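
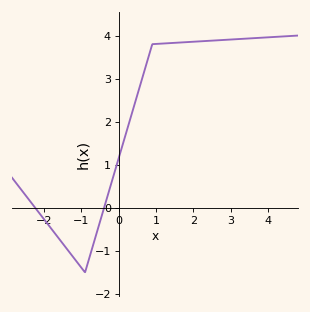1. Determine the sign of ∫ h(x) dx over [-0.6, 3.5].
positive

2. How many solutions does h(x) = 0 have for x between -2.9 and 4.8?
2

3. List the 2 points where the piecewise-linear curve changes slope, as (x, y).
(-0.9, -1.5); (0.9, 3.8)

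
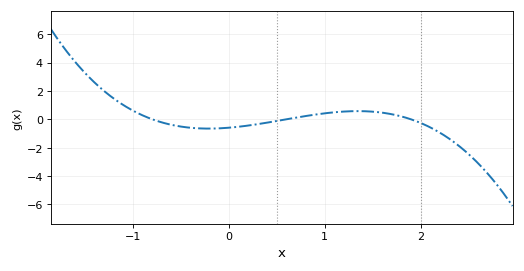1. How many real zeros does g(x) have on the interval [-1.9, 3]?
3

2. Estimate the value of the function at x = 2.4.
-1.87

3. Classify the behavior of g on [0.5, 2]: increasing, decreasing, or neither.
neither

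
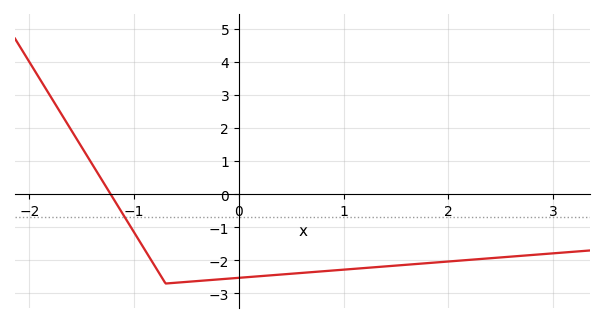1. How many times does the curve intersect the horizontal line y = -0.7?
1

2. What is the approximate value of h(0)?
-2.5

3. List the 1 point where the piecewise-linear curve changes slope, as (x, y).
(-0.7, -2.7)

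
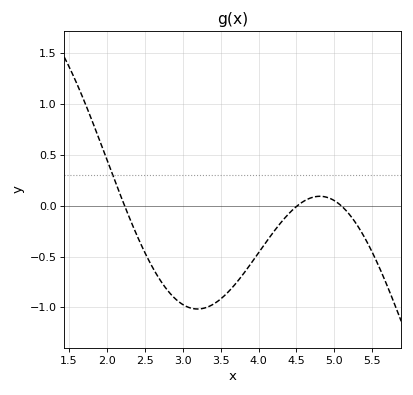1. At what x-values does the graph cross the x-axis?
2.2, 4.5, 5.1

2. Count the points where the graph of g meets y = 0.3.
1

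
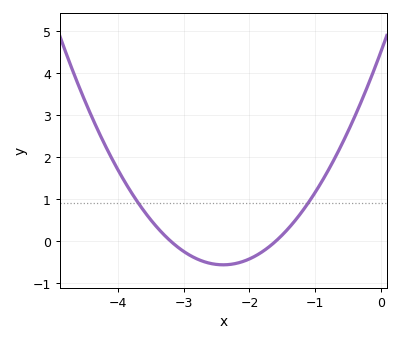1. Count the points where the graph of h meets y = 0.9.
2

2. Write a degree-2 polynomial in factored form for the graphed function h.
y = 0.88(x + 3.2)(x + 1.6)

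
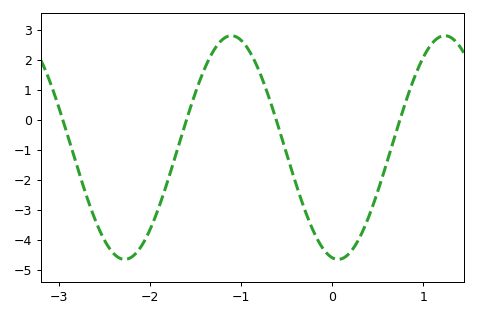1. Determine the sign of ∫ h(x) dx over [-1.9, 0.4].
negative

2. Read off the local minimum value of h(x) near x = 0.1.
-4.65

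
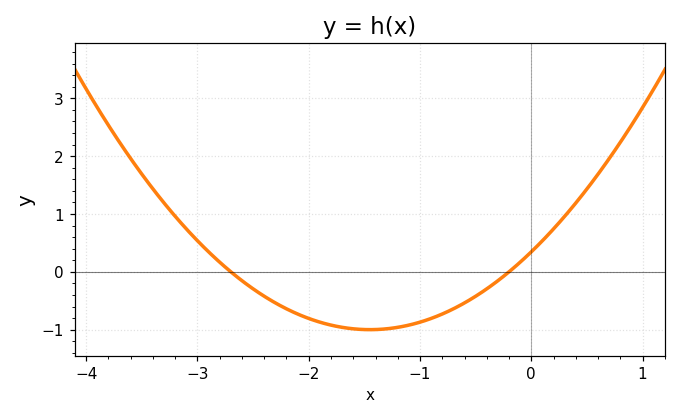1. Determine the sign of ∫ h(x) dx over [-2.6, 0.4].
negative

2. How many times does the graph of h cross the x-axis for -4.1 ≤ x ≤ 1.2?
2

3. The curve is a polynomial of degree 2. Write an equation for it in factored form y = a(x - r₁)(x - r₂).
y = 0.64(x + 2.7)(x + 0.2)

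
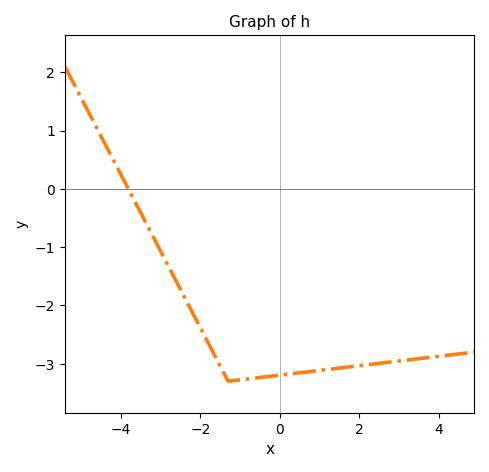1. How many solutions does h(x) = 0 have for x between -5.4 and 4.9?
1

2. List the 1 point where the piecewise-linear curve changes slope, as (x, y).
(-1.3, -3.3)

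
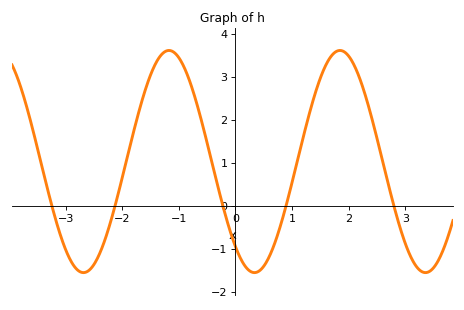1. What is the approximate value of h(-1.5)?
3.04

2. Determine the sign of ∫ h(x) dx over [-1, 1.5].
positive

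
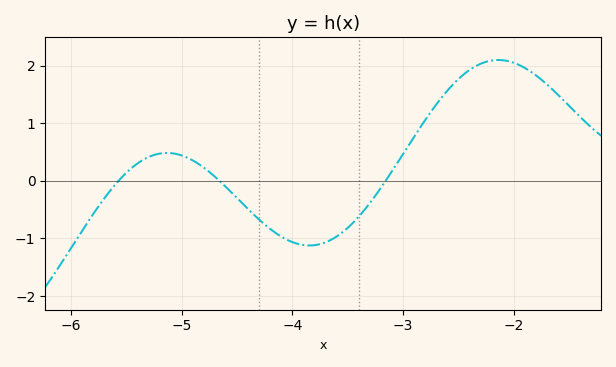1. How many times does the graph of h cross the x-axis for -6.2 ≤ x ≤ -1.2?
3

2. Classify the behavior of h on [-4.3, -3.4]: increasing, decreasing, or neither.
neither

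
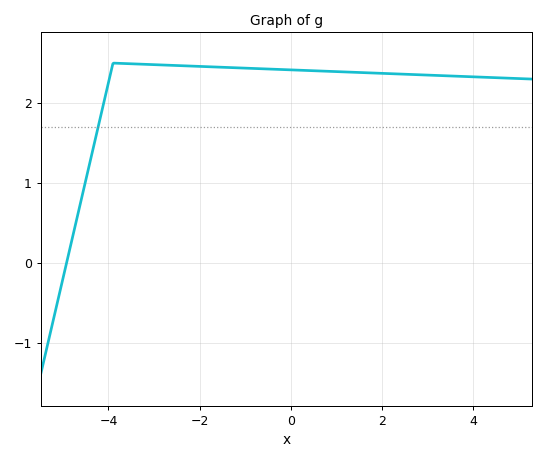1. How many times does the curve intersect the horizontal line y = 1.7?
1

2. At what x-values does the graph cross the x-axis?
-4.92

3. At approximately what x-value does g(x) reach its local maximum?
-3.9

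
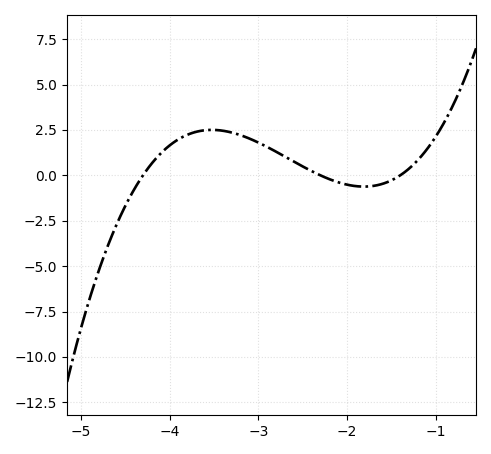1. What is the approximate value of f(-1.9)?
-0.5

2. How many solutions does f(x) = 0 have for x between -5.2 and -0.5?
3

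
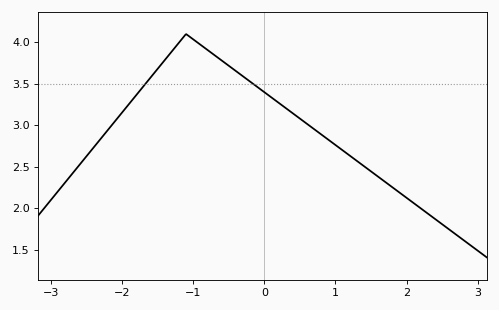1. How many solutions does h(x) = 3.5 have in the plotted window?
2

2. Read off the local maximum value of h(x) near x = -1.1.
4.1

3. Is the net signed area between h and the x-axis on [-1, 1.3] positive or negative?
positive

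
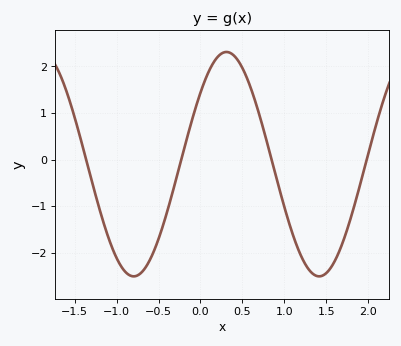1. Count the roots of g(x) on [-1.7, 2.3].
4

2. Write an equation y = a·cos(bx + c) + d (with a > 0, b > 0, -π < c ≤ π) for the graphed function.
y = 2.41cos(2.8x - 0.88) - 0.1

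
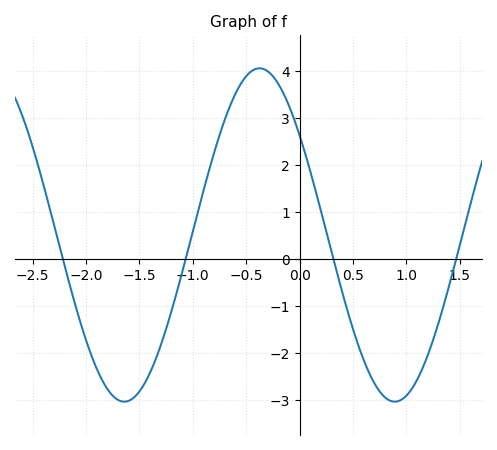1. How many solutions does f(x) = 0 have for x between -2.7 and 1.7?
4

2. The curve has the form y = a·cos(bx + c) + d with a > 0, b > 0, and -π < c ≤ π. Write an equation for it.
y = 3.55cos(2.48x + 0.93) + 0.51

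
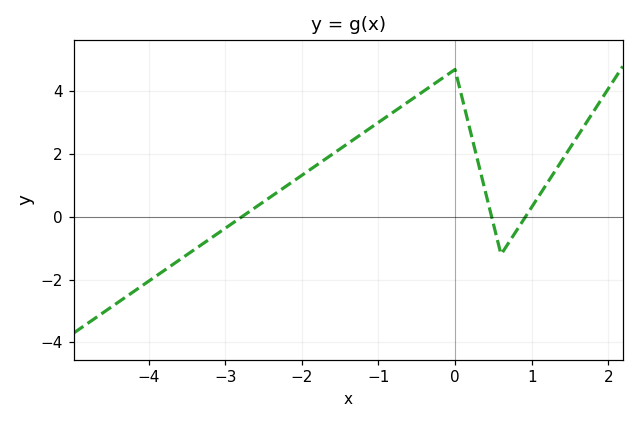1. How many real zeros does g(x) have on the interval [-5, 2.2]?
3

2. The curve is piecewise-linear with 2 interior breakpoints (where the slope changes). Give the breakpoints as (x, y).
(0, 4.7); (0.6, -1.2)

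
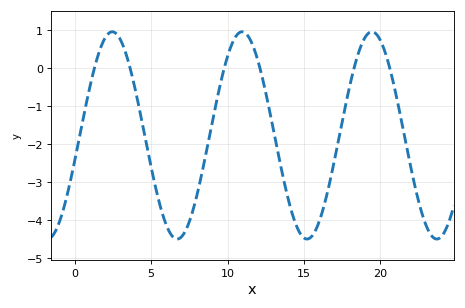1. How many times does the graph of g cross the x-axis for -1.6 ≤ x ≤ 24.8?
6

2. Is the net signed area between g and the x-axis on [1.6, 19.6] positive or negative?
negative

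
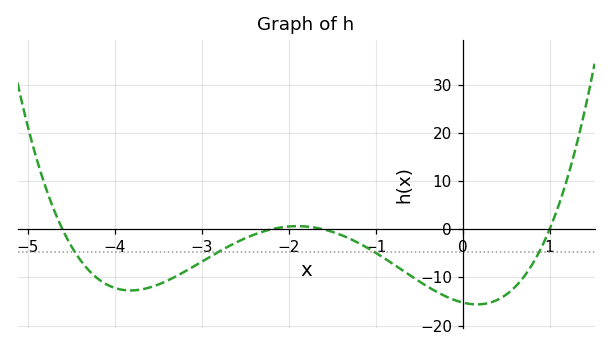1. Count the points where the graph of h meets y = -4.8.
4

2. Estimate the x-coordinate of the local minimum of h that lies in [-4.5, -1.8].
-3.8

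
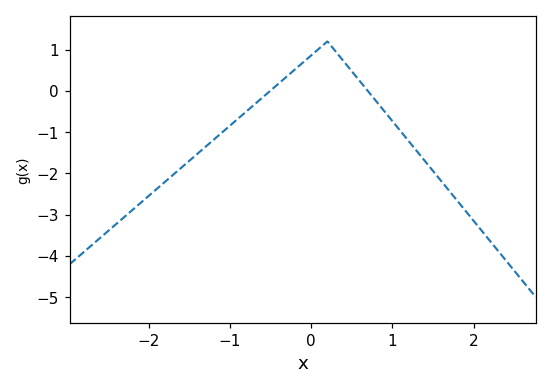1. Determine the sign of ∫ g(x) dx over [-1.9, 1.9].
negative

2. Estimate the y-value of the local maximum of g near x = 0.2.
1.2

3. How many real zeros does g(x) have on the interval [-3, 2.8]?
2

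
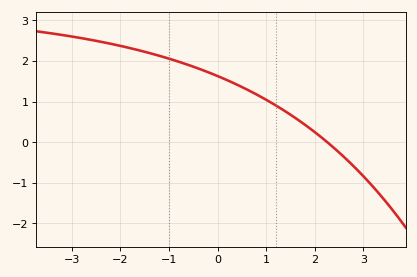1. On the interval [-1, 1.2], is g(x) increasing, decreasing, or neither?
decreasing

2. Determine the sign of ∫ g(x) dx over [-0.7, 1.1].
positive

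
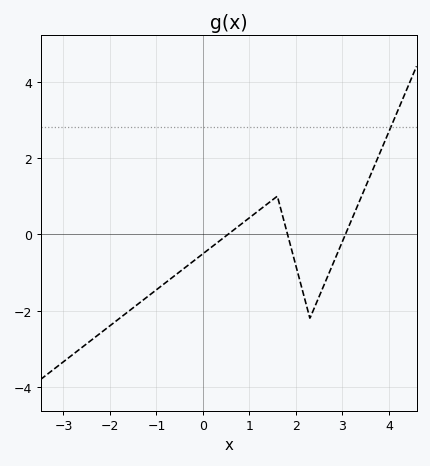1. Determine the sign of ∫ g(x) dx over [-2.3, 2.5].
negative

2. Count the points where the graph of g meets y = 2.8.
1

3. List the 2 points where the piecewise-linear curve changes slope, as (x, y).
(1.6, 1); (2.3, -2.2)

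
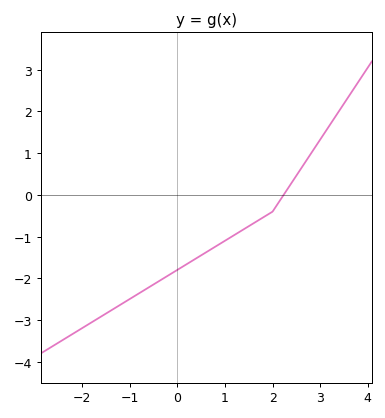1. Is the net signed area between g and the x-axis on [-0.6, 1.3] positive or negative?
negative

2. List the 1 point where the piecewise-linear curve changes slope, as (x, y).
(2, -0.4)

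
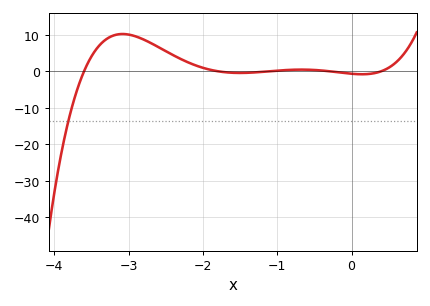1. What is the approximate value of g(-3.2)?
10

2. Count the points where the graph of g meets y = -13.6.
1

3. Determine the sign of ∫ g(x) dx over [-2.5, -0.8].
positive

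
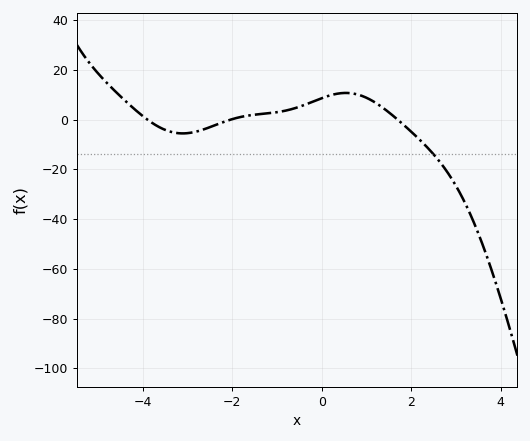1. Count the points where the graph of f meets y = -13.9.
1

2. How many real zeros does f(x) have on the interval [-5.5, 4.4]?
3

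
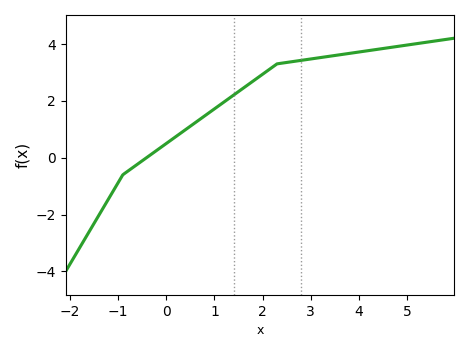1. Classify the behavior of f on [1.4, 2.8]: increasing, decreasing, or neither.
increasing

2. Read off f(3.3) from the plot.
3.6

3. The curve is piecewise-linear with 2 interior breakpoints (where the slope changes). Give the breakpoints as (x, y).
(-0.9, -0.6); (2.3, 3.3)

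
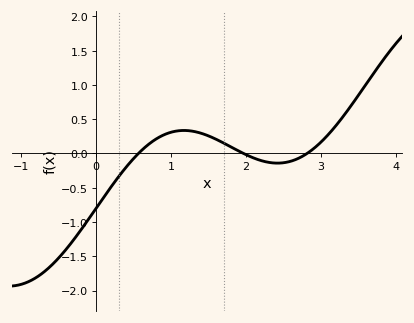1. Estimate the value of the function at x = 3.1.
0.281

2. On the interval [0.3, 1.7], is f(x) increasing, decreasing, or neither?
neither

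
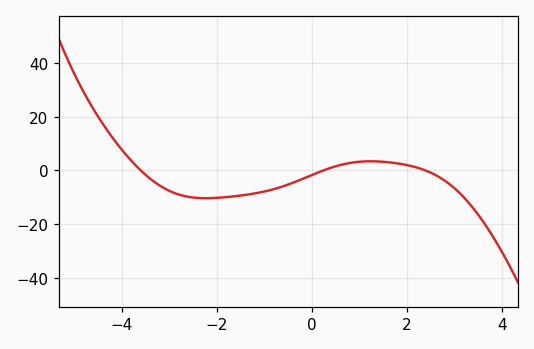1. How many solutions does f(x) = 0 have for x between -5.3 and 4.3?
3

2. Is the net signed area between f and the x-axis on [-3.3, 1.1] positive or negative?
negative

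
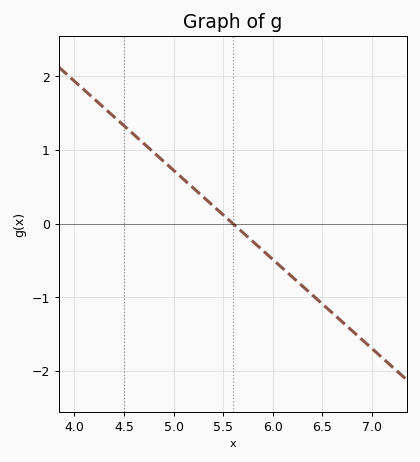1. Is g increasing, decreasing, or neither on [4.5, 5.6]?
decreasing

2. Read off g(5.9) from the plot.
-0.4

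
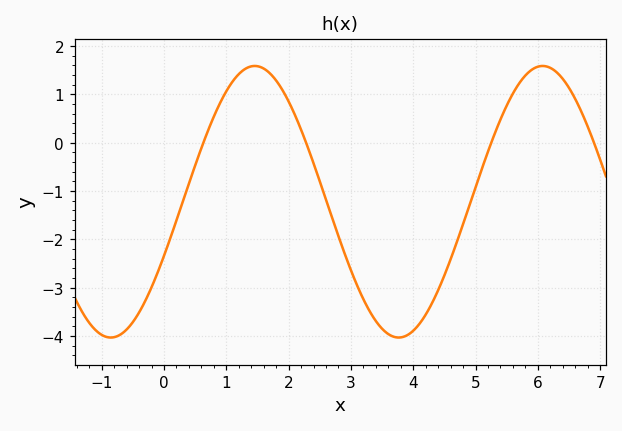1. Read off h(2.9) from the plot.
-2.29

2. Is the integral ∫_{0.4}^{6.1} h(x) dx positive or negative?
negative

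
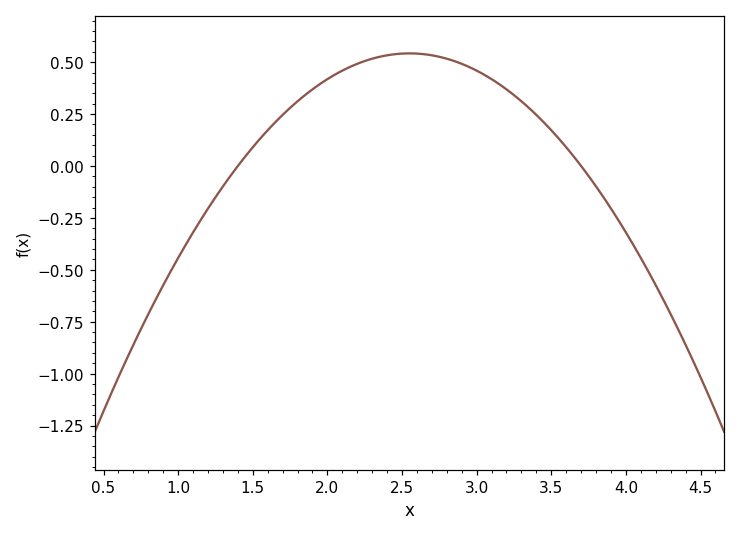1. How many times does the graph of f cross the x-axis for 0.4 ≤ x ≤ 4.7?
2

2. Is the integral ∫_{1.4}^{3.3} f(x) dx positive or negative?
positive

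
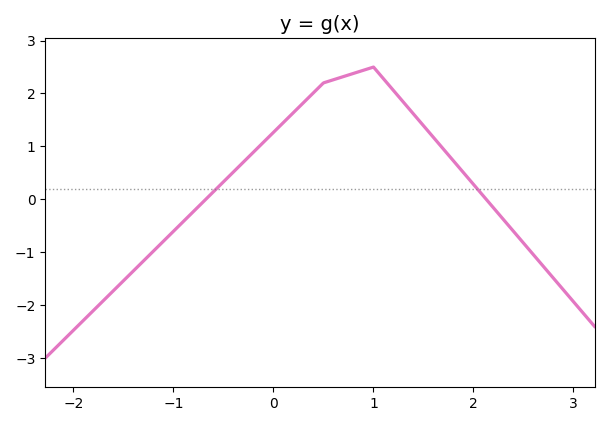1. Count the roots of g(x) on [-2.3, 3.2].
2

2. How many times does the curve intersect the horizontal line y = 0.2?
2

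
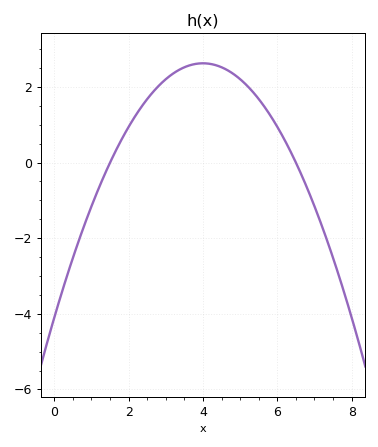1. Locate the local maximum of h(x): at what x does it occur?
4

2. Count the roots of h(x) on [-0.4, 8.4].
2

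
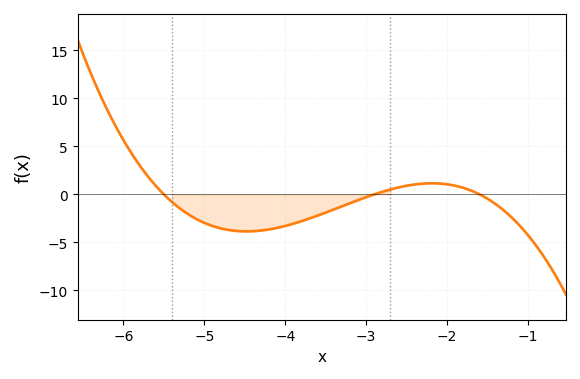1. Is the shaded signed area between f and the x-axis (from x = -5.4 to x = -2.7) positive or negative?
negative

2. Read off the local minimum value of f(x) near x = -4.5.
-3.85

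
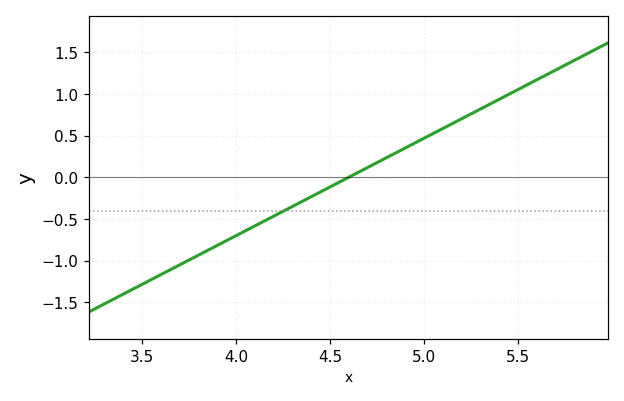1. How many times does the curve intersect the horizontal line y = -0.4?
1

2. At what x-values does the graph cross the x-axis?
4.6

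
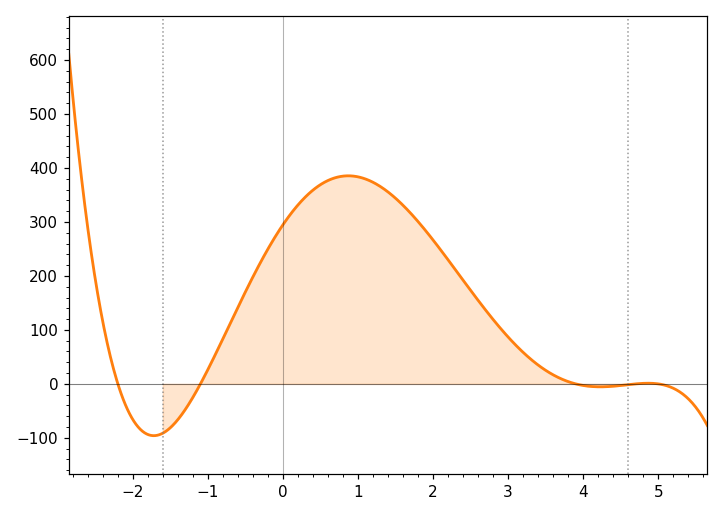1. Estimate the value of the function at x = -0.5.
171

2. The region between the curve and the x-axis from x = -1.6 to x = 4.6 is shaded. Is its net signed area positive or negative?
positive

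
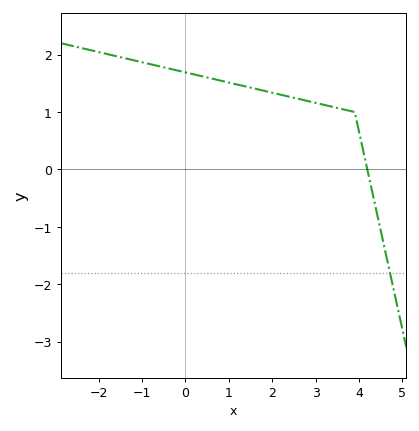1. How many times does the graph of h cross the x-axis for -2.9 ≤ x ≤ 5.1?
1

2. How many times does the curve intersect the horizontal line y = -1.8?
1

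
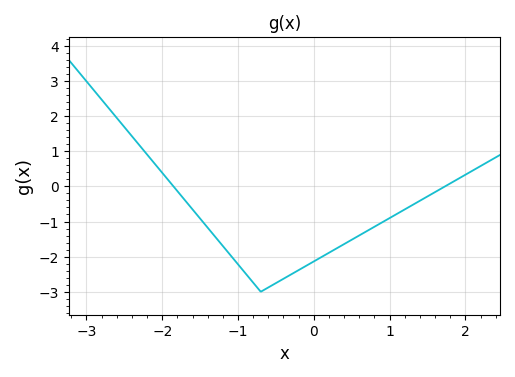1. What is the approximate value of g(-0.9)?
-2.48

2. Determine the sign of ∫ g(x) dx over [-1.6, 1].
negative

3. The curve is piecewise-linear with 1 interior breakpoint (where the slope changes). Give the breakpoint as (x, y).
(-0.7, -3)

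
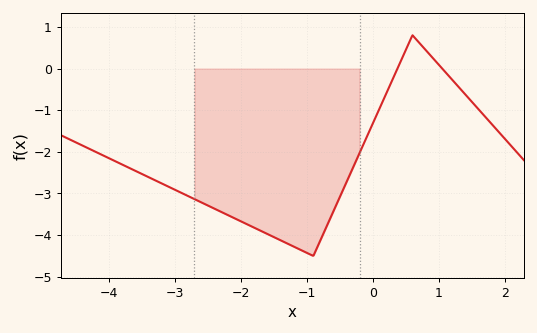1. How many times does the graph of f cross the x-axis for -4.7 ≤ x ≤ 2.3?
2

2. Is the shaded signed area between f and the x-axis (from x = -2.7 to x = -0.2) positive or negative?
negative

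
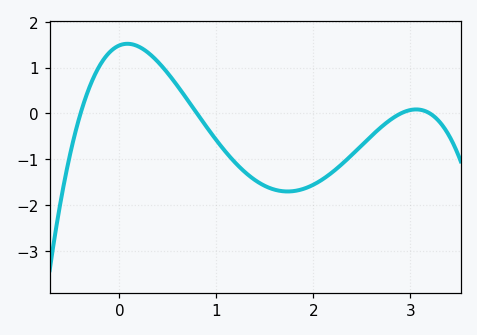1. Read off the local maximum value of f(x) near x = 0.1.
1.52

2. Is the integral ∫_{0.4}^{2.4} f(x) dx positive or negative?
negative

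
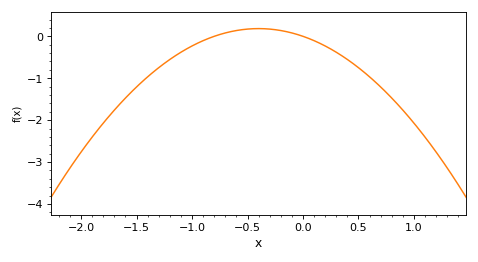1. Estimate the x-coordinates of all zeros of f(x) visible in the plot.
-0.8, 0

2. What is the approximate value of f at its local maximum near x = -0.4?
0.2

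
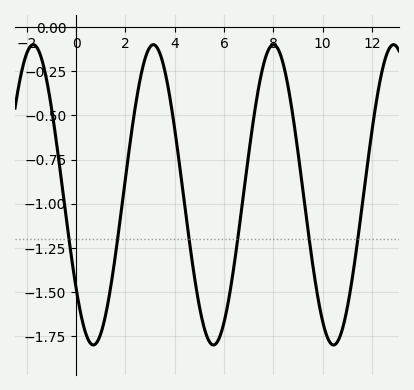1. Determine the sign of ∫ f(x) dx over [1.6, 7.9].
negative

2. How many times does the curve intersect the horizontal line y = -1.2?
6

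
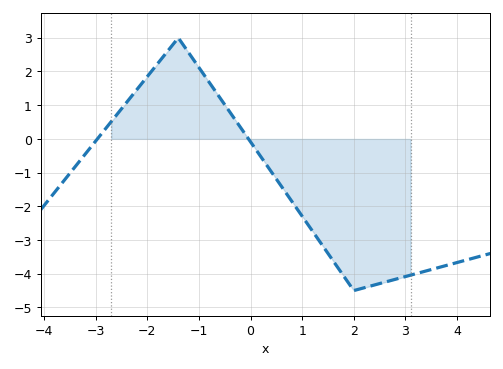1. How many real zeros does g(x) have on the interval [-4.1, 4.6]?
2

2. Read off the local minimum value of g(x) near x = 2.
-4.5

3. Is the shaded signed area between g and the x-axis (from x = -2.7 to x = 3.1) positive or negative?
negative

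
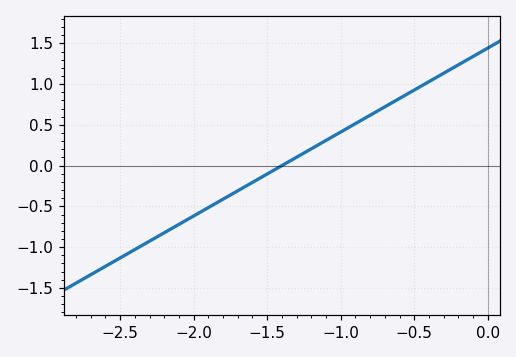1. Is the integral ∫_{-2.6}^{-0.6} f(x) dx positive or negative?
negative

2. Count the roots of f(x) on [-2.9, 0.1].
1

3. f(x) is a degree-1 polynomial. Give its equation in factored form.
y = 1.03(x + 1.4)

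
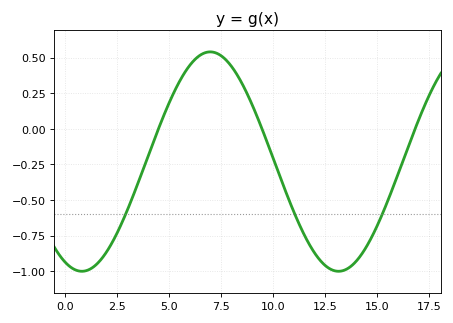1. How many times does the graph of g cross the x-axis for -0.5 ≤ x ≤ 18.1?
3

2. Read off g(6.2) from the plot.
0.48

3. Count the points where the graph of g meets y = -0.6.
3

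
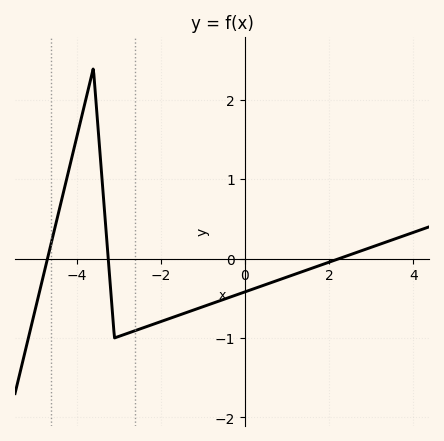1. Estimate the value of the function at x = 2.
0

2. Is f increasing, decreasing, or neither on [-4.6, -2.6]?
neither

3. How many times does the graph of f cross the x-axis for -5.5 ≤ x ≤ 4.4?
3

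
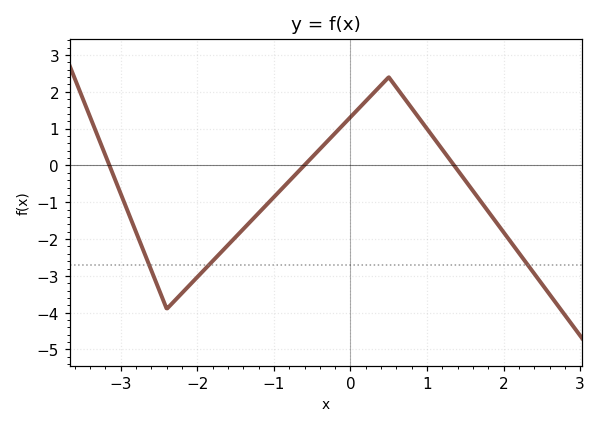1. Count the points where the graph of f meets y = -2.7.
3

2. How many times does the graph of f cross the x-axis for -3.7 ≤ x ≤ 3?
3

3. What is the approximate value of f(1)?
0.995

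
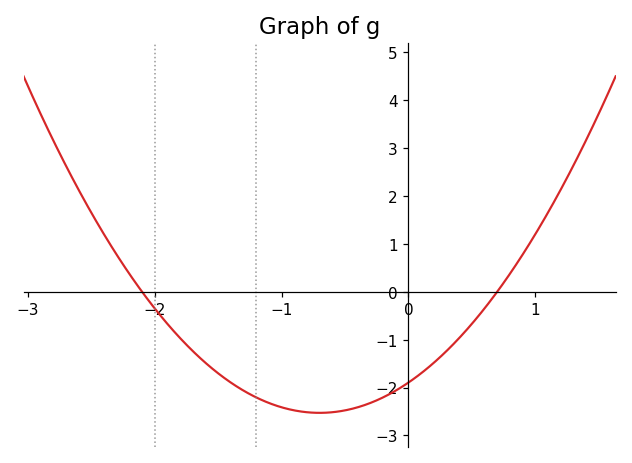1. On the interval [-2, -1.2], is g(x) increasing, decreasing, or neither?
decreasing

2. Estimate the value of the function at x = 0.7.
0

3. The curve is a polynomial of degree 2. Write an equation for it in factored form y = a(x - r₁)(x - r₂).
y = 1.29(x + 2.1)(x - 0.7)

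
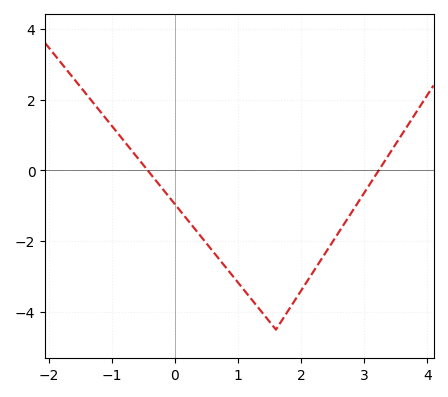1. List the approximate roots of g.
-0.4, 3.2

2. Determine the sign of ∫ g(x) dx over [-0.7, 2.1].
negative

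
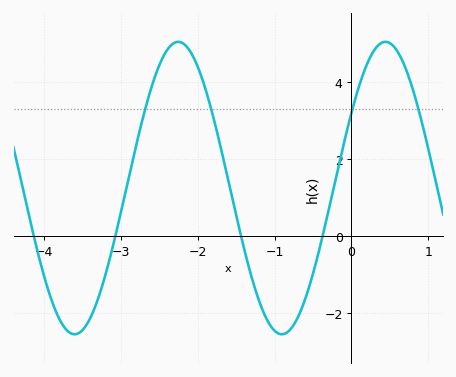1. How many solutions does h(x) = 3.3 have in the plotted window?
4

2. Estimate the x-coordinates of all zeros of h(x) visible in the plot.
-4.13, -3.07, -1.44, -0.376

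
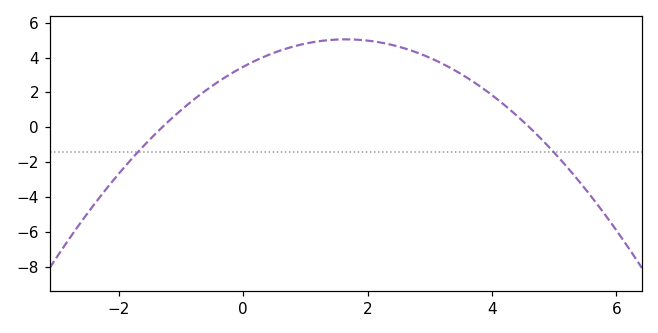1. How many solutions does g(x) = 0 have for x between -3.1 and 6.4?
2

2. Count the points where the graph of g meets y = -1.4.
2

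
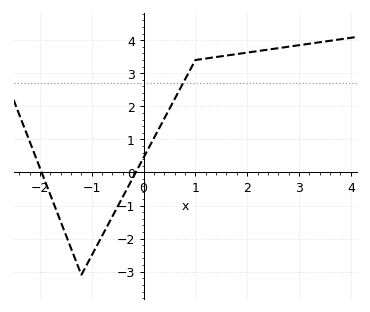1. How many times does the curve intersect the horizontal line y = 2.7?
1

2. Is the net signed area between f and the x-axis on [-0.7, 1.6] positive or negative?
positive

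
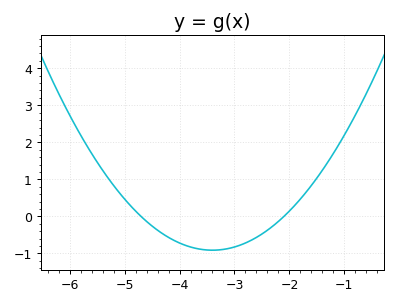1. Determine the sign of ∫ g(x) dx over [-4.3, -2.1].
negative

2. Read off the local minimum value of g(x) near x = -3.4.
-0.9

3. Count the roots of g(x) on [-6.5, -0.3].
2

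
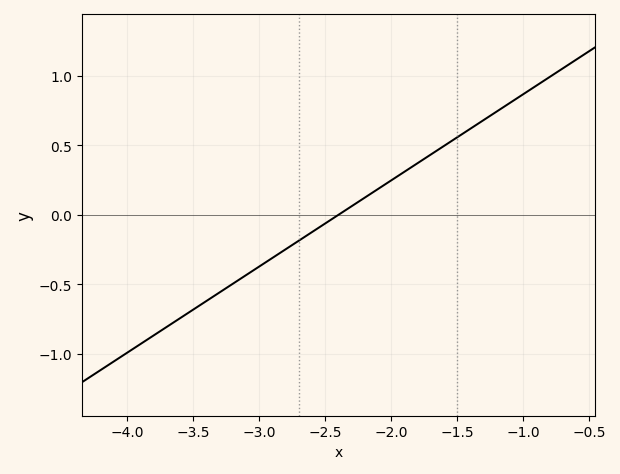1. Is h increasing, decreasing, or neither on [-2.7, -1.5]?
increasing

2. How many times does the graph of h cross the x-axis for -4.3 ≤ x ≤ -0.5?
1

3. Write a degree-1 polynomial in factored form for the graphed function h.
y = 0.62(x + 2.4)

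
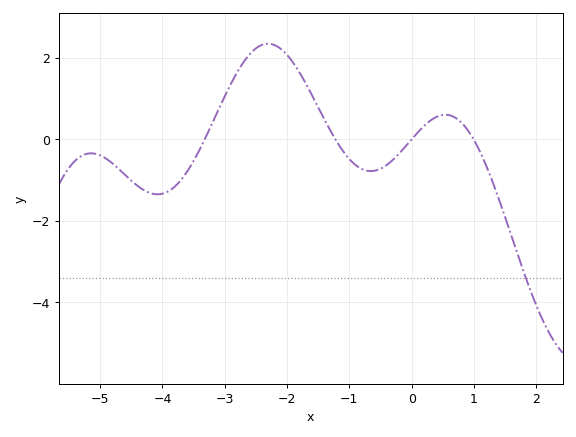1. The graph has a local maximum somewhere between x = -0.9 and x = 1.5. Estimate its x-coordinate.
0.543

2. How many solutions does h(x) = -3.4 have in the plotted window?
1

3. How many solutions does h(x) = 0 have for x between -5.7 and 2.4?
4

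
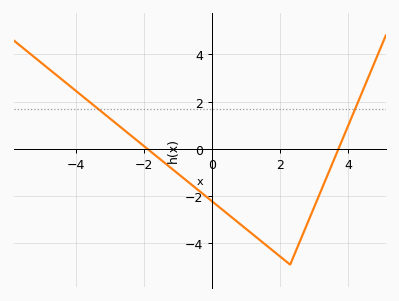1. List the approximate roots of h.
-1.8, 3.8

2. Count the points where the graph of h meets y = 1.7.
2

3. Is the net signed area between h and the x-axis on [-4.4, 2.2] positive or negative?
negative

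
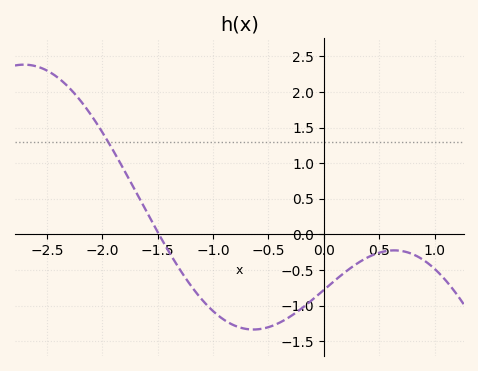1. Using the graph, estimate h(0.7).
-0.232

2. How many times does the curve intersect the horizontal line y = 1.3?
1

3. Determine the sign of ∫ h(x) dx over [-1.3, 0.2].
negative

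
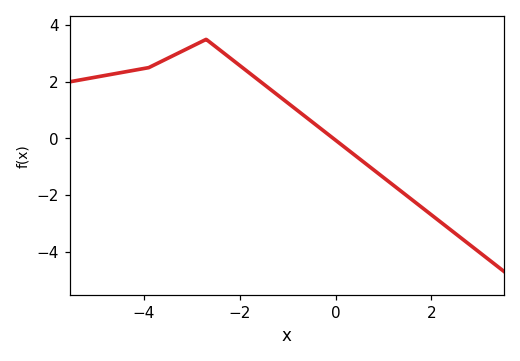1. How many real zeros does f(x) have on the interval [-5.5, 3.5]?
1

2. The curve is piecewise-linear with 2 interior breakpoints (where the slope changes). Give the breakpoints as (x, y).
(-3.9, 2.5); (-2.7, 3.5)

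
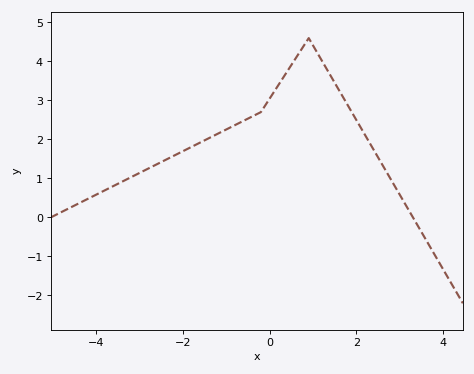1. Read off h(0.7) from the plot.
4.3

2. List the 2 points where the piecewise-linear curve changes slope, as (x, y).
(-0.2, 2.7); (0.9, 4.6)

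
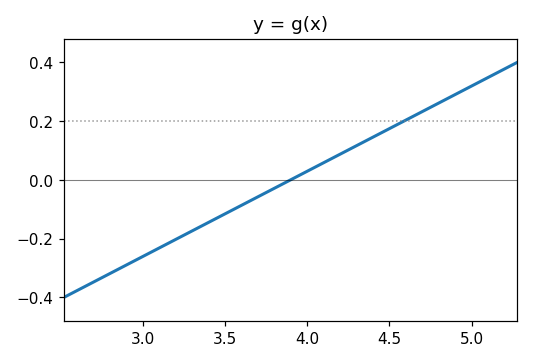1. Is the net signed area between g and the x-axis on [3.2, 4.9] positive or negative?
positive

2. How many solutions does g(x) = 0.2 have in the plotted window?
1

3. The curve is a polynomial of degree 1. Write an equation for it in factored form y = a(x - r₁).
y = 0.29(x - 3.9)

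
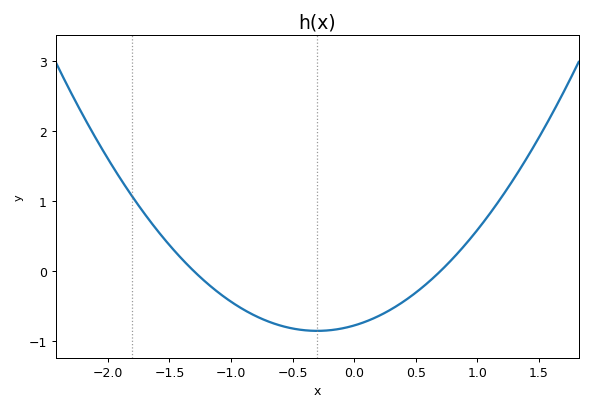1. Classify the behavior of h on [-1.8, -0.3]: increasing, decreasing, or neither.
decreasing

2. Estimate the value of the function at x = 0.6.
-0.161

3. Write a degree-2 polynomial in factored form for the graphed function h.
y = 0.85(x + 1.3)(x - 0.7)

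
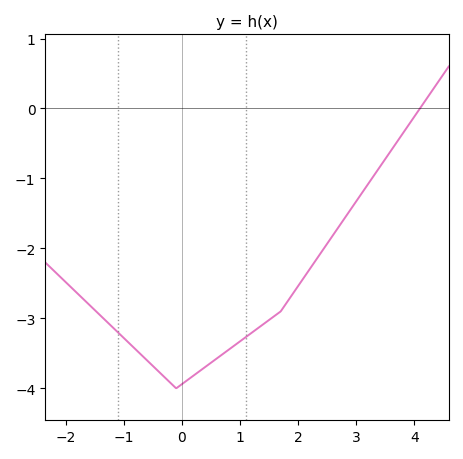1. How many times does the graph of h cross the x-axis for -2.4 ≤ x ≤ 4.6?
1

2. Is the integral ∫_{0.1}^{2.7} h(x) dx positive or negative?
negative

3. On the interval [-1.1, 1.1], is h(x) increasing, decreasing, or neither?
neither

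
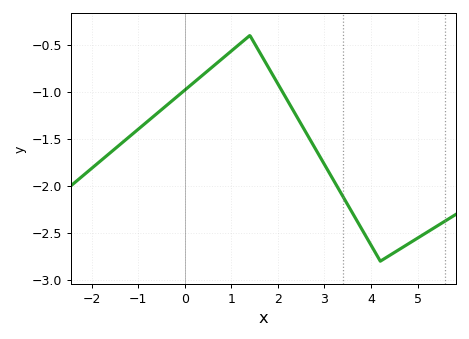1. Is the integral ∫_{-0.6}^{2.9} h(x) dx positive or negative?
negative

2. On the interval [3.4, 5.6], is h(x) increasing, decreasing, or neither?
neither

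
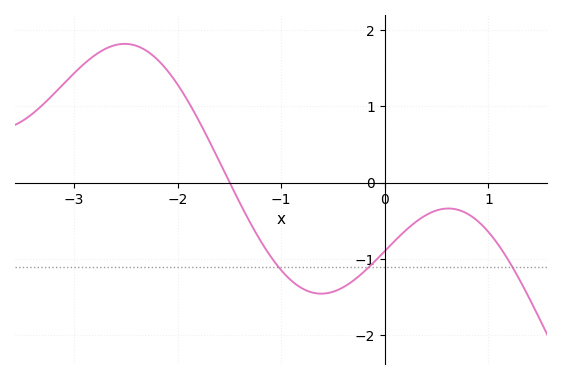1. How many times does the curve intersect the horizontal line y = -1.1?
3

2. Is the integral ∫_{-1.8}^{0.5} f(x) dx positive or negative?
negative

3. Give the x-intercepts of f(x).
-1.5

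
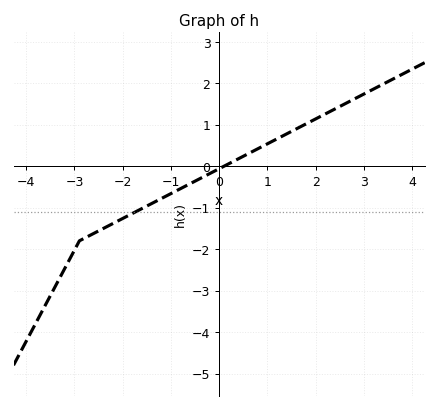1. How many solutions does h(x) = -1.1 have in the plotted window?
1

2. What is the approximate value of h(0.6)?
0.3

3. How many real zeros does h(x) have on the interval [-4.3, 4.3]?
1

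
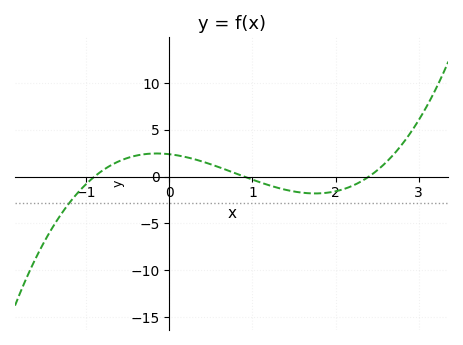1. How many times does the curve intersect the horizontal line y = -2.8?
1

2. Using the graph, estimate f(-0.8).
0.5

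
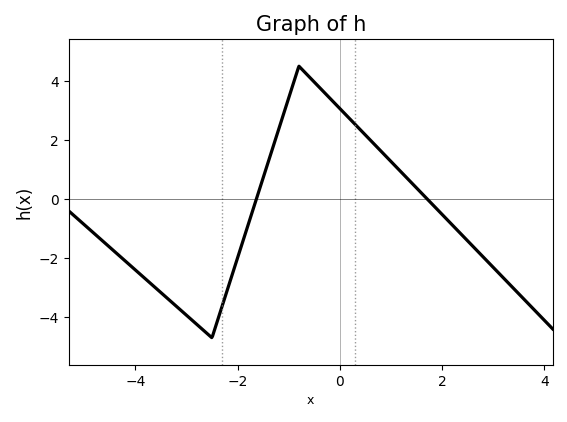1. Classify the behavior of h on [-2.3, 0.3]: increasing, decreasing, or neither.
neither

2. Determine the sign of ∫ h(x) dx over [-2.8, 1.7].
positive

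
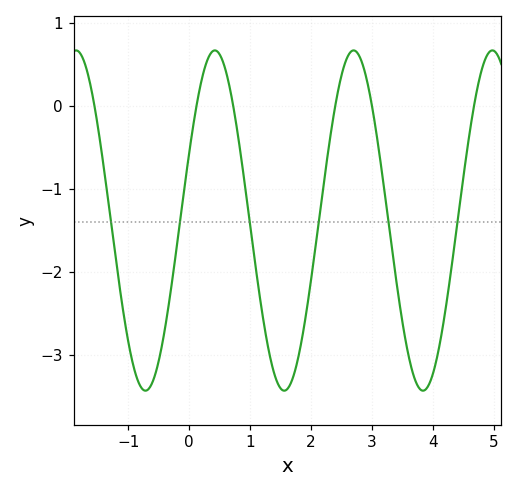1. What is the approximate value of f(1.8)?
-3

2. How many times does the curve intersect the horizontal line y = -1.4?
6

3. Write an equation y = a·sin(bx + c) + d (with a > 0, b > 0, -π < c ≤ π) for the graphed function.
y = 2.05sin(2.8x + 0.4) - 1.38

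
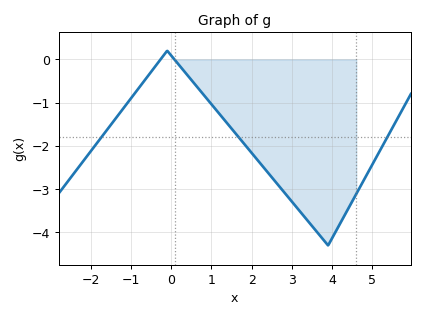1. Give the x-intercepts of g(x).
-0.2, 0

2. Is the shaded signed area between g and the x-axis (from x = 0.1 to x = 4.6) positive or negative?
negative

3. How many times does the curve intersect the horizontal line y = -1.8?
3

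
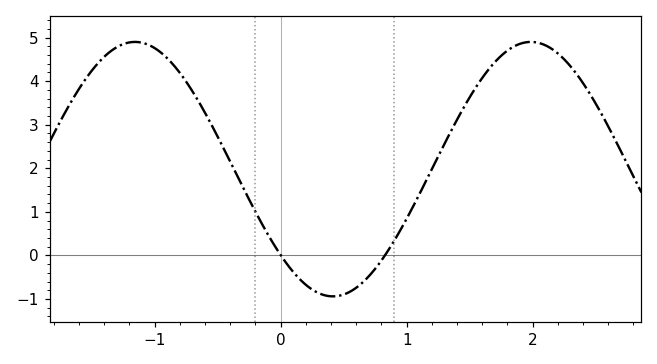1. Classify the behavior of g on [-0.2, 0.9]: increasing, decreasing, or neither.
neither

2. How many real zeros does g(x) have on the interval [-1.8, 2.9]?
2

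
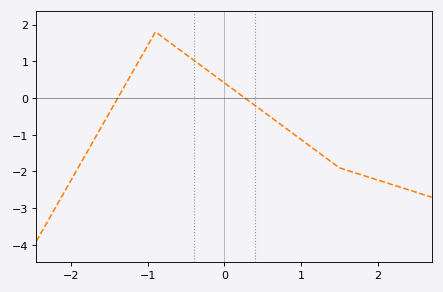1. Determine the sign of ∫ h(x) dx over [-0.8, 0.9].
positive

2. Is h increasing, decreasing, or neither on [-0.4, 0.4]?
decreasing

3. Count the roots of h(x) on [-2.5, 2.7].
2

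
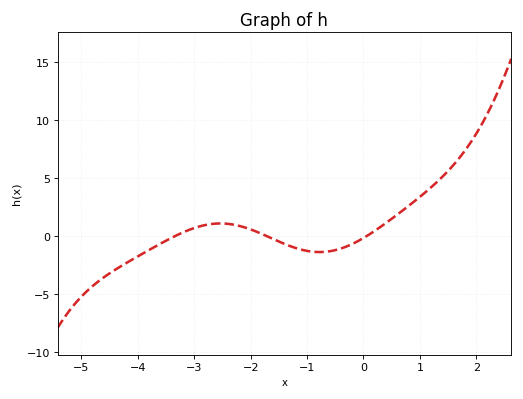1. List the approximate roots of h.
-3.4, -1.8, 0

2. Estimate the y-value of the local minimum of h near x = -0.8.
-1.5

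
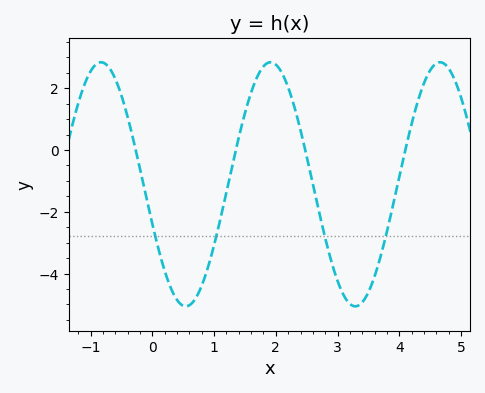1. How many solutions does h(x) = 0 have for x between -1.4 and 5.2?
4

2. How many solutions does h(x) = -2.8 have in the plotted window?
4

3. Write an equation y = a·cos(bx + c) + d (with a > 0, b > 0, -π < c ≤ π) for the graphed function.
y = 3.95cos(2.29x + 1.9) - 1.11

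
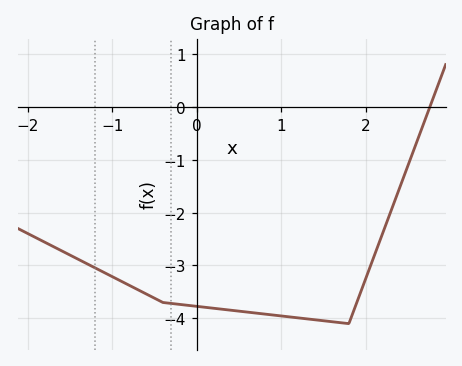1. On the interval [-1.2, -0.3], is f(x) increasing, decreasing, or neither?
decreasing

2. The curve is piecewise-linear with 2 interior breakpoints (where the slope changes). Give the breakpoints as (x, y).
(-0.4, -3.7); (1.8, -4.1)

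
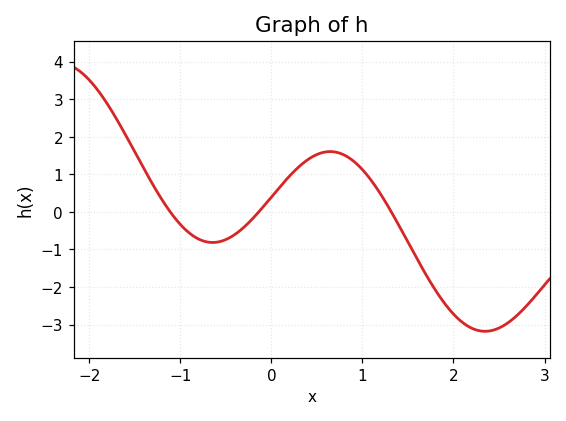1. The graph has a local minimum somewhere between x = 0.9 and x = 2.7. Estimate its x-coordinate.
2.3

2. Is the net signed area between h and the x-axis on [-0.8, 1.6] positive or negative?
positive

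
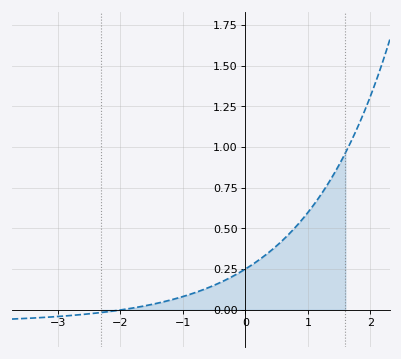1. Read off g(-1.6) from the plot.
0.02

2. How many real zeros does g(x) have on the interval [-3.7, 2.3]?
1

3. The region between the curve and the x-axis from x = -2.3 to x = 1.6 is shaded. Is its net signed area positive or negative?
positive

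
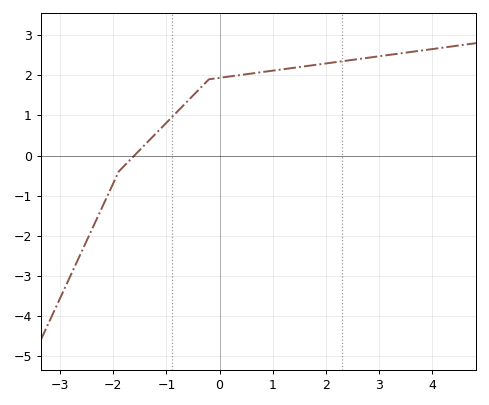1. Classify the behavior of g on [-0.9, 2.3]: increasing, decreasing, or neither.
increasing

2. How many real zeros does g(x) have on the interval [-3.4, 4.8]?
1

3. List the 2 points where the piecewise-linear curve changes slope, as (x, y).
(-1.9, -0.4); (-0.2, 1.9)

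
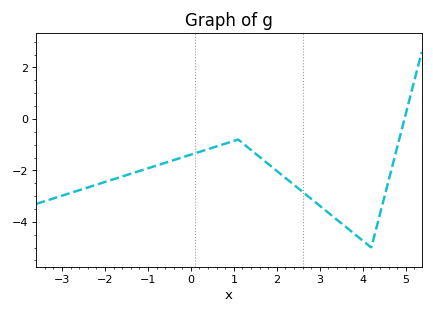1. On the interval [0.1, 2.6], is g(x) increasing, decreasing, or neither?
neither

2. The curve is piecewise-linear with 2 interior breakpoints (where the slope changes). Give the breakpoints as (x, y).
(1.1, -0.8); (4.2, -5)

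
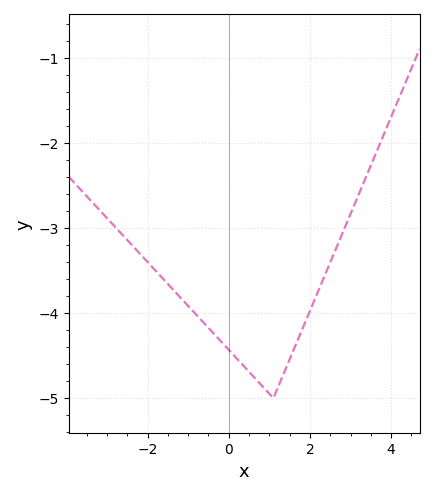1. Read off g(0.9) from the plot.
-4.9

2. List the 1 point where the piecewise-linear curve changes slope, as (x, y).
(1.1, -5)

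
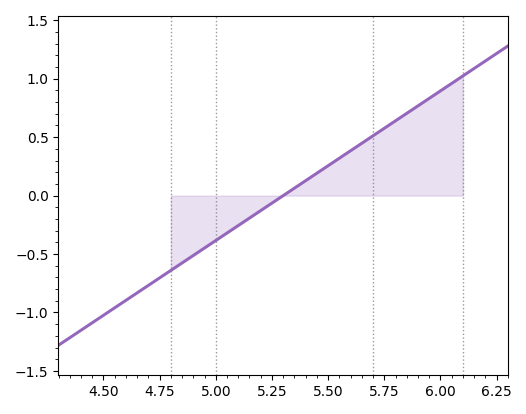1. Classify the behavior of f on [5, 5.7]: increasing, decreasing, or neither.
increasing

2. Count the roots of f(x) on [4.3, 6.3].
1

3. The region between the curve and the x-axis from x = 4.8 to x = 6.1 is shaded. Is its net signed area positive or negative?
positive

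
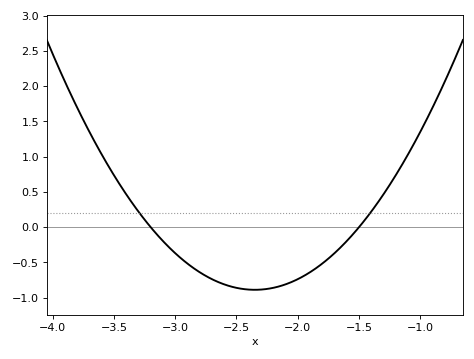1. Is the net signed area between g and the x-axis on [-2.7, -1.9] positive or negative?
negative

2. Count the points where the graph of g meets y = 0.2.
2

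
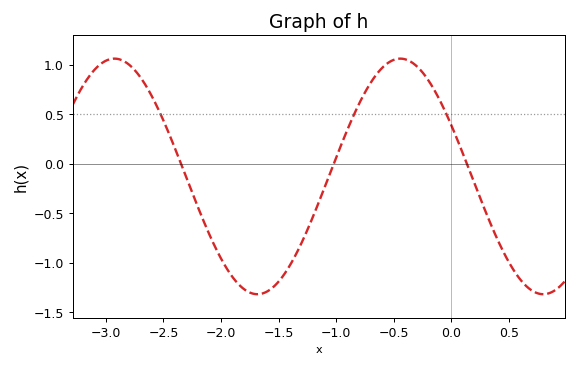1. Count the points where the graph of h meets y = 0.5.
3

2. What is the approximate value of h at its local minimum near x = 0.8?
-1.32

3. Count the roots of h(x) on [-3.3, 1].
3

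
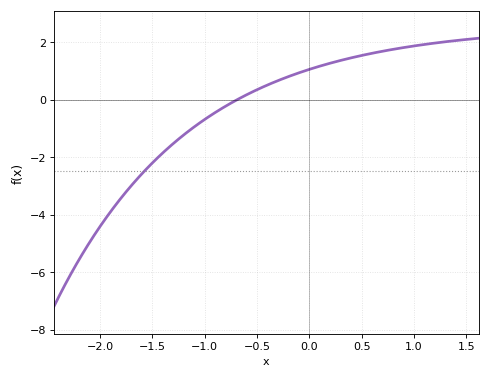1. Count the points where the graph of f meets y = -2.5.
1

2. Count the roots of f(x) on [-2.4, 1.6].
1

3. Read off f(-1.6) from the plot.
-2.6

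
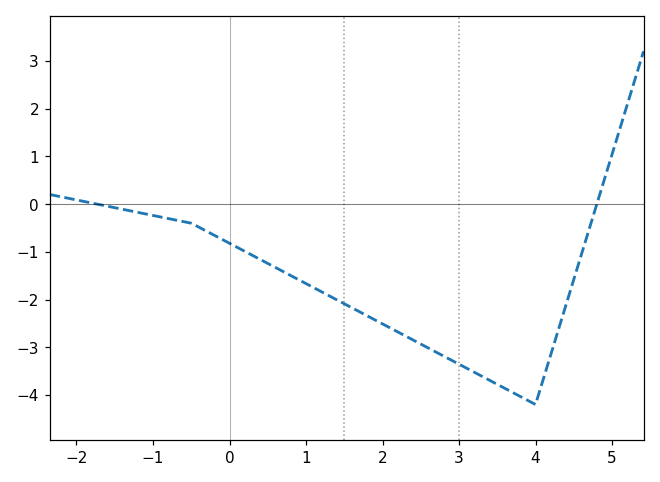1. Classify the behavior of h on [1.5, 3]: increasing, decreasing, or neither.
decreasing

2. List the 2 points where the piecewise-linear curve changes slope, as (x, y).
(-0.5, -0.4); (4, -4.2)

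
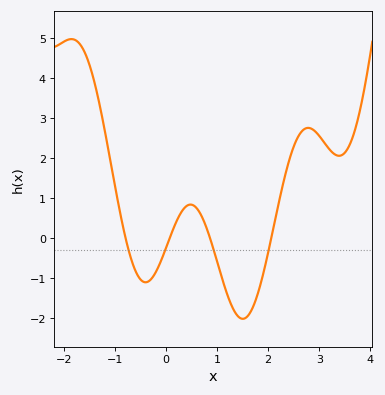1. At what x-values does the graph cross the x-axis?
-0.8, 0.1, 0.9, 2.1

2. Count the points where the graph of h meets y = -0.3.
4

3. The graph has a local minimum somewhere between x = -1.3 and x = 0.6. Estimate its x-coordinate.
-0.4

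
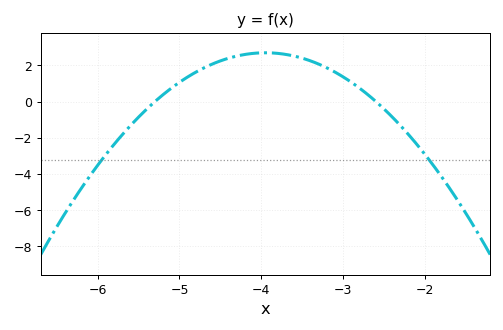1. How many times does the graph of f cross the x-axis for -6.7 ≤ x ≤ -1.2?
2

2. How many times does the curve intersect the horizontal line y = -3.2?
2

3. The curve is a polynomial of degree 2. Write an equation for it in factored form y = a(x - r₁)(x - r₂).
y = -1.48(x + 5.3)(x + 2.6)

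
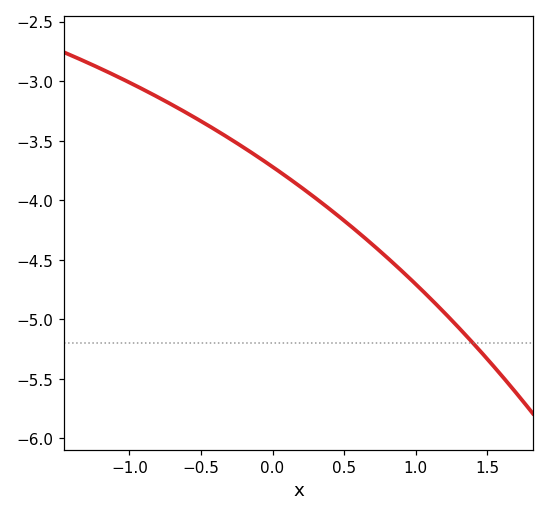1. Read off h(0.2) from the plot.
-3.89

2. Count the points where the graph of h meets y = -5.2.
1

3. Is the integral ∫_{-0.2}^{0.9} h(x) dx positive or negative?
negative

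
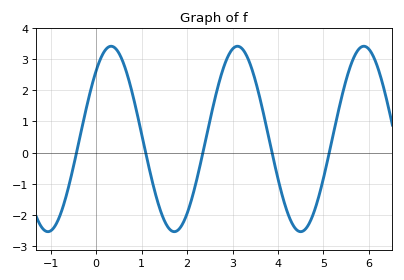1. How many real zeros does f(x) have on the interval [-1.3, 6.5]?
5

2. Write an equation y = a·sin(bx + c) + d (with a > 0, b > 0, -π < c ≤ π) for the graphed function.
y = 2.97sin(2.3x + 0.83) + 0.44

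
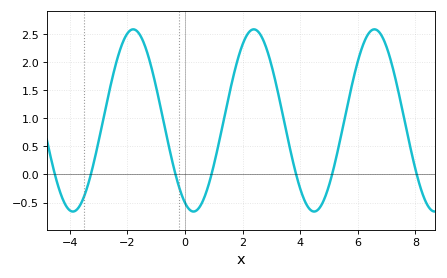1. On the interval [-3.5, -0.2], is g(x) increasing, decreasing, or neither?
neither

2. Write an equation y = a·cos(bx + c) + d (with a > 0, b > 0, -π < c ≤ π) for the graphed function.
y = 1.62cos(1.5x + 2.7) + 0.96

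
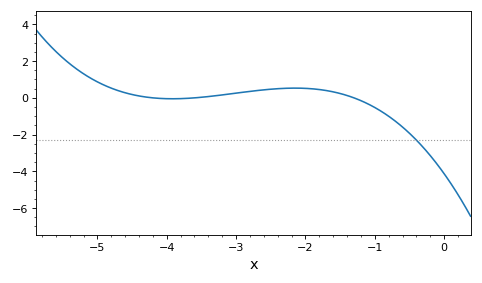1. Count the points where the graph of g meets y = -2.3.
1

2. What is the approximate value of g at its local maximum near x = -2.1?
0.6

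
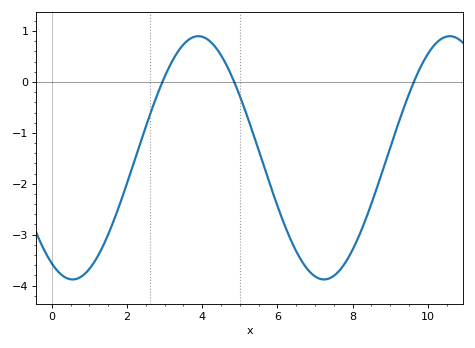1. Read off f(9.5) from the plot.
-0.2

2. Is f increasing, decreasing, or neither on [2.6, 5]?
neither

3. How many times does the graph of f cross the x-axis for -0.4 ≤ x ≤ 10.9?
3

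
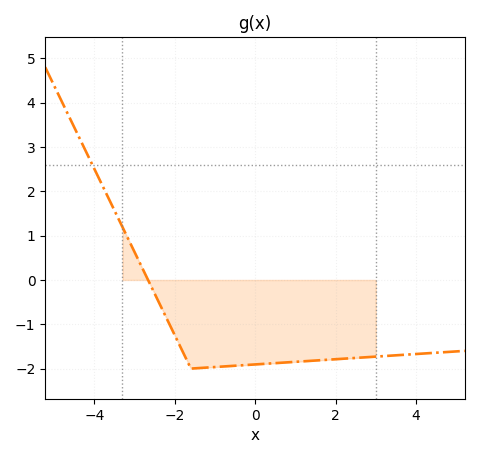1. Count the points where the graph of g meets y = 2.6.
1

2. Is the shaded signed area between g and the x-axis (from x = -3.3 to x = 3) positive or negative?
negative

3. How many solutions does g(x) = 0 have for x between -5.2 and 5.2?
1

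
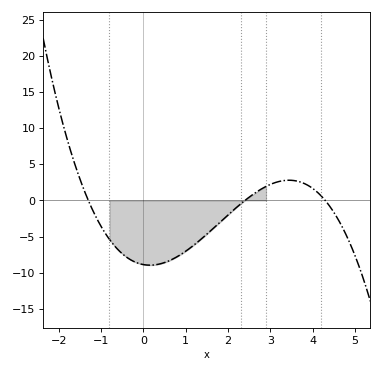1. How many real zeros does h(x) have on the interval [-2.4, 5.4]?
3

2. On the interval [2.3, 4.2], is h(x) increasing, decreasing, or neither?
neither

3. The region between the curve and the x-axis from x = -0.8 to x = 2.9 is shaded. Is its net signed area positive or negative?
negative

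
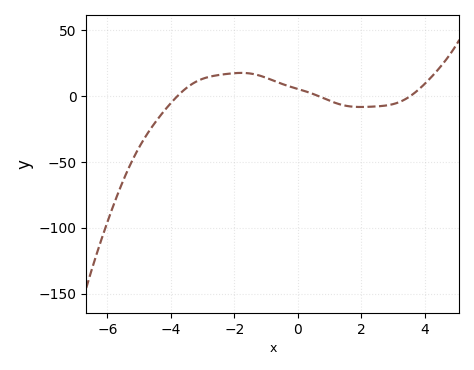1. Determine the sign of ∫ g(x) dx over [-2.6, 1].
positive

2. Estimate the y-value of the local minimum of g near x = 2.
-8.17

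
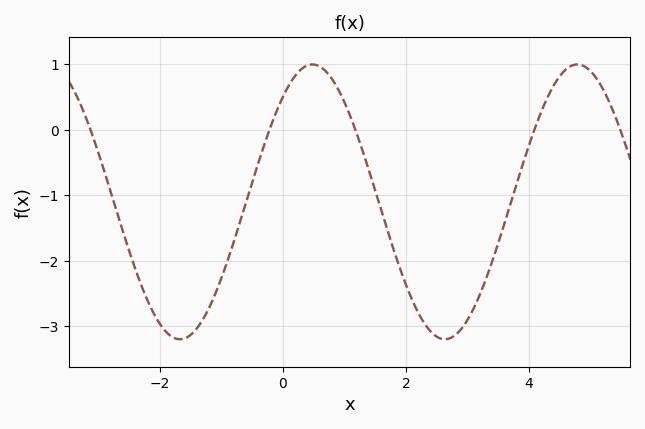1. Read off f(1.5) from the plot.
-0.929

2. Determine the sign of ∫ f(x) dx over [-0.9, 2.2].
negative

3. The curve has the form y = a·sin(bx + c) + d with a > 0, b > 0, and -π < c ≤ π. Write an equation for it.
y = 2.1sin(1.46x + 0.87) - 1.1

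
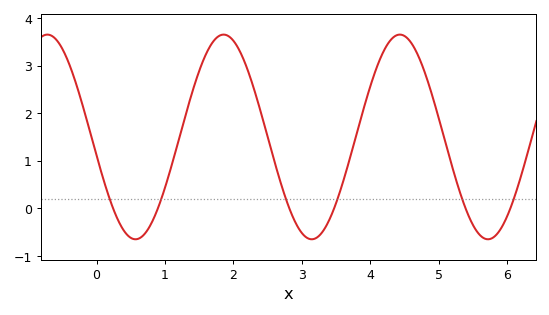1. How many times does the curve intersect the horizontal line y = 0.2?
6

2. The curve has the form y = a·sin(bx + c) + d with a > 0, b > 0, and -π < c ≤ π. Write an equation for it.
y = 2.15sin(2.44x - 2.96) + 1.5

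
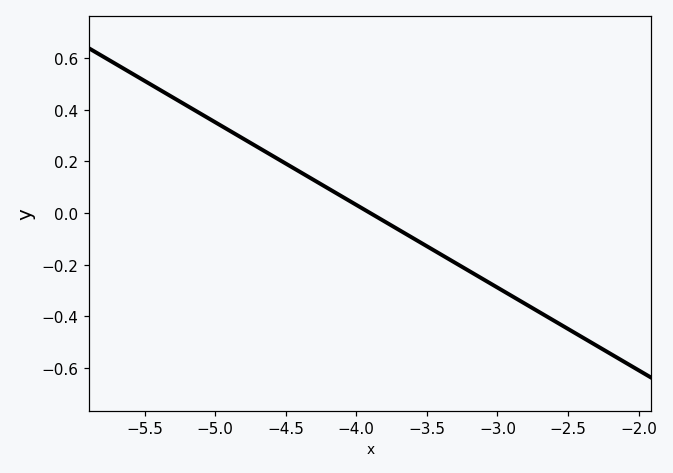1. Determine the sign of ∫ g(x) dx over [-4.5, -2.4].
negative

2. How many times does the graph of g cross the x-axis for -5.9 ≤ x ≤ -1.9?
1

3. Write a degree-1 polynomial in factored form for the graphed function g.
y = -0.32(x + 3.9)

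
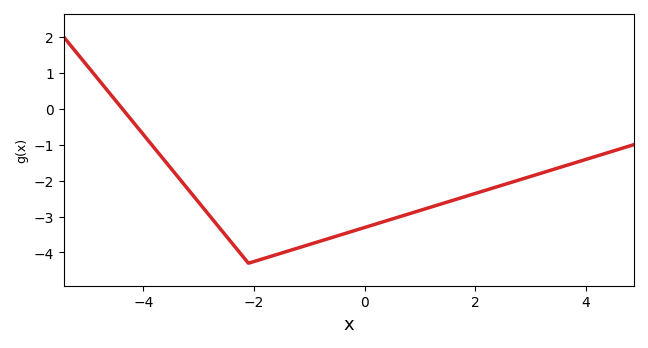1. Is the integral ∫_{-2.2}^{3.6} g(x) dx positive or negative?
negative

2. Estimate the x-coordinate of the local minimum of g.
-2.2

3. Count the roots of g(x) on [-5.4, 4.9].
1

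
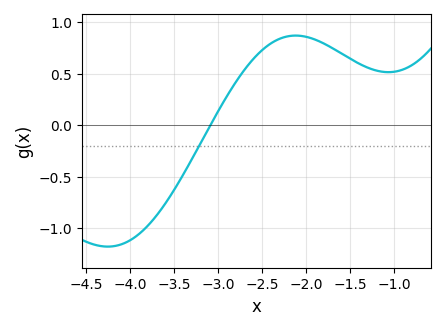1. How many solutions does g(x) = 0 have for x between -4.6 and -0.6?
1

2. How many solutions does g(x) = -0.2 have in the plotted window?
1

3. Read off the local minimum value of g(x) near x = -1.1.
0.515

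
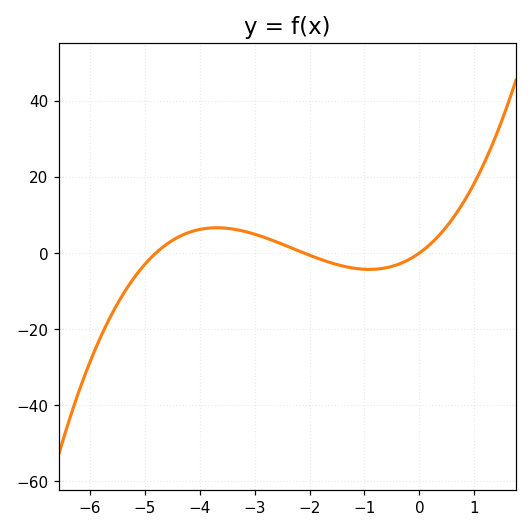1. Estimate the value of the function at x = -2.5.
2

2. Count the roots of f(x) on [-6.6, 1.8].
3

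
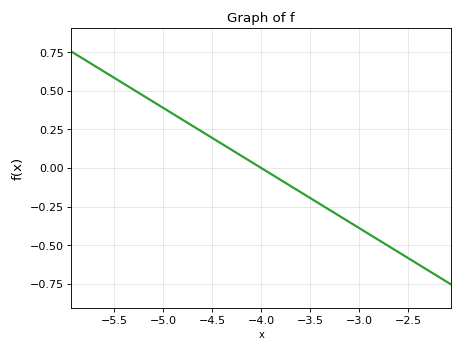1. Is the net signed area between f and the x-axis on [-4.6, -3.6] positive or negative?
positive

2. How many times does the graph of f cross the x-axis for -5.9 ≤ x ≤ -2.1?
1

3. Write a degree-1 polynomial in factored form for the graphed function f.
y = -0.39(x + 4)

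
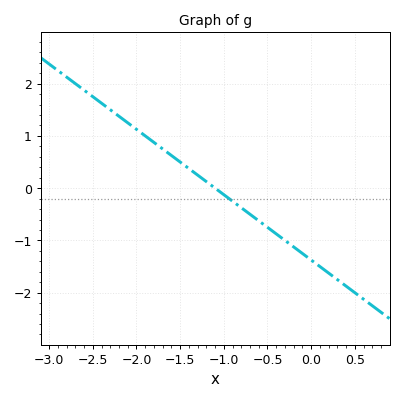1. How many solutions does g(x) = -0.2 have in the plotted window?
1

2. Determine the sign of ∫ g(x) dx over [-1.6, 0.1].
negative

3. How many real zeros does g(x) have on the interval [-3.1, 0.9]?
1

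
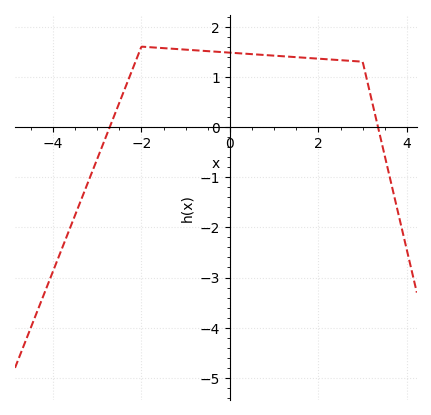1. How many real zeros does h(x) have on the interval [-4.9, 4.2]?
2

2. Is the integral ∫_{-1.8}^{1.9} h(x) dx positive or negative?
positive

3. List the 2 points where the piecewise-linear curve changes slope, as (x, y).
(-2, 1.6); (3, 1.3)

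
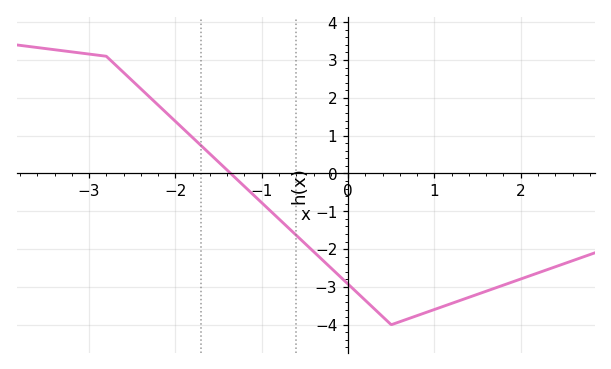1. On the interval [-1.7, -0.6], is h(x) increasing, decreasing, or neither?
decreasing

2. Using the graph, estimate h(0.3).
-3.6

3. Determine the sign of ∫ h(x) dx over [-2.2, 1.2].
negative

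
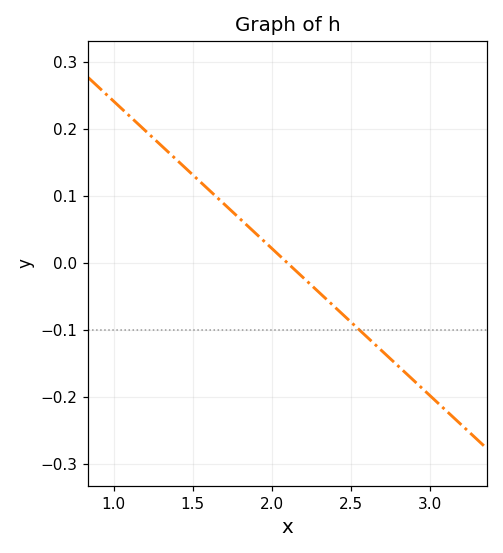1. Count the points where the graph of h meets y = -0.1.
1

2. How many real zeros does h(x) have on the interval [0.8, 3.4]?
1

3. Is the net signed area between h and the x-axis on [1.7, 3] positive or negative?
negative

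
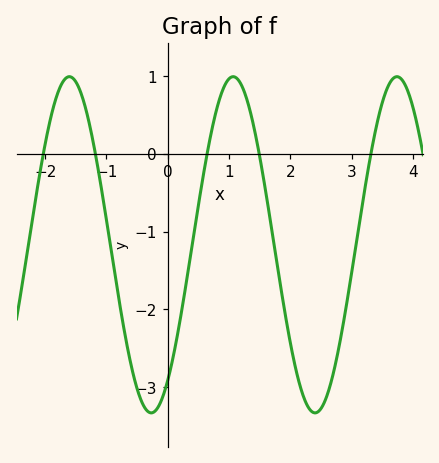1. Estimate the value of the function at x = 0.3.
-1.7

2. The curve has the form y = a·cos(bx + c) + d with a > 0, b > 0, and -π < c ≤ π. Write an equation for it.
y = 2.16cos(2.4x - 2.5) - 1.17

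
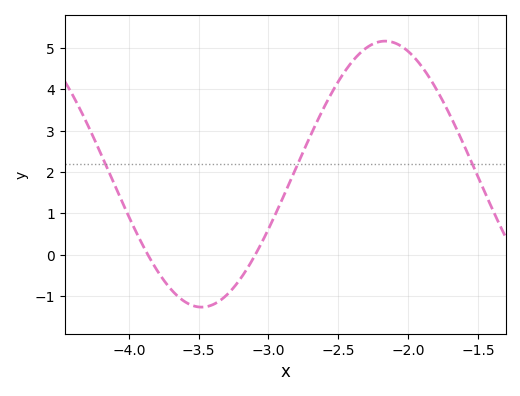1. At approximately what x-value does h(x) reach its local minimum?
-3.5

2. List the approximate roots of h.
-3.85, -3.1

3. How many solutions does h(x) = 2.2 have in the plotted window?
3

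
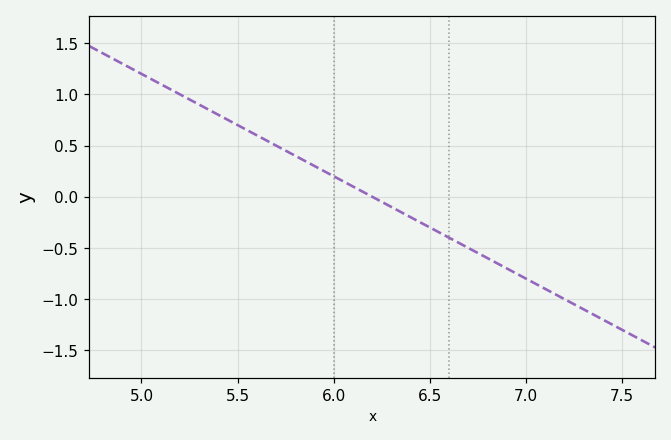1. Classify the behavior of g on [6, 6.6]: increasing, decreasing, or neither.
decreasing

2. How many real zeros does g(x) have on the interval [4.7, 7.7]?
1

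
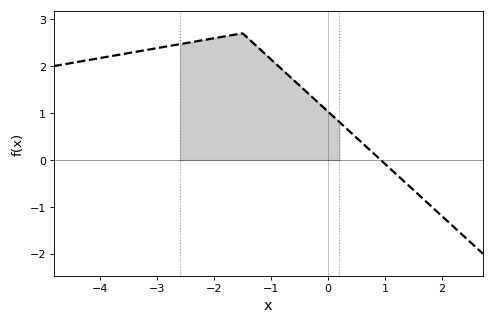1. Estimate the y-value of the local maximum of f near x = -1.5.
2.7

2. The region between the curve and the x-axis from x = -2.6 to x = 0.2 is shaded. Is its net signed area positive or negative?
positive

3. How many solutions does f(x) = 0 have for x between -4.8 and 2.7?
1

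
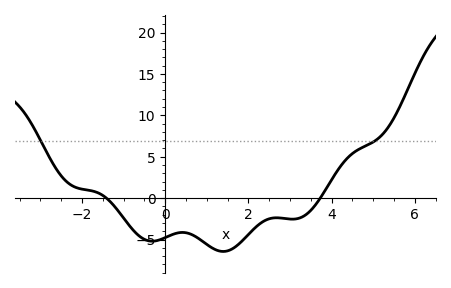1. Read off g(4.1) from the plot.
3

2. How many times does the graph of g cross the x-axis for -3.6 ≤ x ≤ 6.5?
2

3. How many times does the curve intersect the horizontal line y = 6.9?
2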